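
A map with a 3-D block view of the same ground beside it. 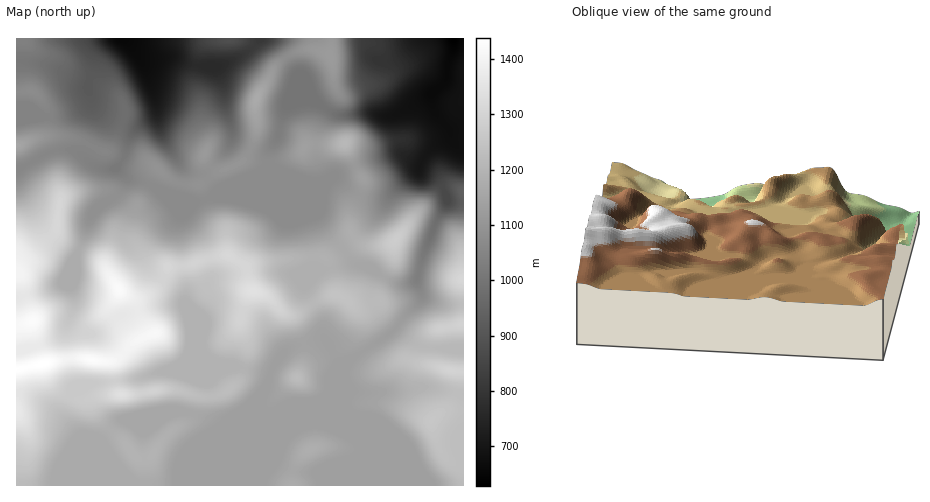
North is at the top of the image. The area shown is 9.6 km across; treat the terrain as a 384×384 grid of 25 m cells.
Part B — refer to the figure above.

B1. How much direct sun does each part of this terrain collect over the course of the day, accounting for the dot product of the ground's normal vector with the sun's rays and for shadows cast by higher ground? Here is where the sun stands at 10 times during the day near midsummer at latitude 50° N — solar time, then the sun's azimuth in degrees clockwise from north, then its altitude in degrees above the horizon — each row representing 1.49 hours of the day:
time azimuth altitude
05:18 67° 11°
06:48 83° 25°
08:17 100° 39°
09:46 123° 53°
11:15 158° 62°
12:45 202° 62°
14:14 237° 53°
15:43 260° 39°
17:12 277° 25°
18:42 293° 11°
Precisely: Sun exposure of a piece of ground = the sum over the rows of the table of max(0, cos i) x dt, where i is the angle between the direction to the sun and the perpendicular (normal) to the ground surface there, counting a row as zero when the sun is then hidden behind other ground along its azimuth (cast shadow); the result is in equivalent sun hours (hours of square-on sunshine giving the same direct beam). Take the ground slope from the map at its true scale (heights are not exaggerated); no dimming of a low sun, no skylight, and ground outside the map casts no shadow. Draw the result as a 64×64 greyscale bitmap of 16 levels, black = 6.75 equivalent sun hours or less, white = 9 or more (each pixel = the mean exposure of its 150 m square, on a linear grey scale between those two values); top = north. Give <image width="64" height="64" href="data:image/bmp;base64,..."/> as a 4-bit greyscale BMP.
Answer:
<image width="64" height="64" href="data:image/bmp;base64,Qk12CAAAAAAAAHYAAAAoAAAAQAAAAEAAAAABAAQAAAAAAAAIAAATCwAAEwsAABAAAAAAAAAAAAAAABEREQAiIiIAMzMzAERERABVVVUAZmZmAHd3dwCIiIgAmZmZAKqqqgC7u7sAzMzMAN3d3QDu7u4A////AN3d3d3d3d3d3d3d3d3d3d3d3dzMzN3d3d3d3d3d3N3d7t3d3d3d3d3d7d3d3d3d3d3d3MzN3d3d3d3d3d3N3d3u3c3d3d3d3d3d3d3d3d3d3d3d3d3d3d3d3d3d3M3d3d3d3d3d3d3d3d3d3d3d3d3d3d3d3t3d3d3d3d3b3d3d3t3d3d3d3d3d3d3d3d3d3d3d3dzd7e7d3d3d3czN3d3u3d3d3d3d3dzN3d3d3d3d3d3d3Mzd3d3d3d3dvc3d3e7czd3d3d3dzMzd3d3d3d3d3d3cy8zMzd3d3dvN3d3d7tzN3d3d3cy93M3d3d3d3d3d3d3MzM3d3d3dzd3d3d3tzM3d7u7tzN3dzM3d3d3d3d3d3d3d3d3d3dzd3d3d3e3Mzd7t3d3d3d3dzM3d3d3d3d3d3d3d3d3d3d3d3d3d3Mzd7t7t3dzMzM3d3d7t3d3d3d3d3d3d3d3d3czN3d3MzN7u7u7curzMzM3d3d3d3d3d3d3d3d3d3d3MzMzM3dzd3u3d3d3czMu8zd3d3d3c3d3d3d3d3d3dzMzMzMzd3d3d3d3cy7qrzd3dy7vN3d3N3e3d3d3d3d3d3d3Mzd3t3d3czd3LqIh3iZqr3czN3d3c3d3N3d3d7u7d3d3d7t3d3d3M3d3dzKd5vN3d3MzM3dy83M3d3d3e7u3u3d3e3d3d3Lu7u8zN3cvN3d3d3d3d3Kq7zd3d3d3e7u3d3dyrzd3d3d3d3dzd3cvN3d3d3d3durzN3d3czM3d3cypmamZqau7qqvN3d3M3Lu93u7t3c3czN3d3dzLu8zLqpmq3cuXd3d4m83d3d3Mu7ze7u3d3d3d3d3d3duqq8zM3d3u7cqqmZq8zN3d3bu7vN3u7d3d7d3d3d3u3cqrzd7t3e7ty6vMzMzMzN3cmbvczd7t3d3e7d3d3e7d3KvN3d3d3u3Lus3d3d3MzLl5vd3M3d3d7d3dzd3d7t3dy6u83d3d3LvLzN3d3dzLl3rN3czN3d3d3d3d3d3u3d3bmHeJvLvLu8y6vN7d3cqHi93d3M3d3t3czd3t3e3d3dy4dniZu7mau6qr3u7dy7qr3d3dzd7d3bq83d3d3d3d3cmIq7zcuHeJmqvN7t3czMzN3d3N3u7bmrzd3t3d3dy8qavN3d3JhlWaq8zdy8zM3d3d3czd3bmrzMzN3M3cupl4zM3d7cu6iZqrzNuqq83d3d3dzMy5ibzdy7vMzMuqumi7zd7tzMypmqvMuZq83d3u3d3MzKmbzd3cu7u7u83cqHqrzd3NzLmaq8yYm8zd3e7e7d3du83d3d3cy7zN3dy5SJq83N3MypqquoirzM3N3d7t3d3M3e7d3d3d3d3d27hFiKvdzMzMqYipibzMupmbzd3dy7u83d3d3d3e3d3bqFJ4rNy8zd3JdniLzMuGZ3iavMupiJmqu8zM3d3d3dupUliry7zd3Mlleazcuod4iJmquqqpmZmaq8zd3czN3KpjKau7vN3bqVebzMy5maqZqru7zLu6qqq7vN3bqJvcupQYqqu83cqadpzMu7q7u6qrvMzMu7zMu7u7zcunVqy6phV2q7zNyZuWiru7vMzMu6mqqpiavd3czLu8zLlkWcqqICKqvMzKrLhoq8zMzN3cqXZVZ5vN3d3dy7zMy5ZFq6pQA5q8zNu8y5mrzczM3d26h2ebzd3d3d3MzMzMuWRpmGA4mru83MzcvMvMzM3d3dzLzN3d3d3d3dzMzczLhSETaKyZq7vMzN3d26q83d3d3d3d3d3d3d3d3Mzd3MpzAACMzamaqqmZvMzLq83d7t3d3d3d3d3d3d3czN3cy2AABL3LupiJh1Z5qqvN3e7czN3t3d3d3d3d3d3d3cu5YQEEu5XLmHd2Z4qqvN3d3aq83d7t3d3d3d3u3d3MmIU0eFOoQty5dnebzd3czd3Jis3tzN3t3d3e7u7u3dqGQTjLdIZX3dyoib3d7ty83IabzN3Kq93d3d3u3u3d26hTe8yXiKvd3dzM3d3d3Lu3Nqu7zcuZvdzMzN3d3d3cuois3cy7zd3d3d3d3cu8qXInq7qsy6mt3curzd3N3cu4es3d3d3dm83d3d3Lqry4UUeaupq6iqzdy7vMzKmrqFJIzdzN3d2Im7zLqpmrzMlDR3irqZd6rN3Lu7u6hTMgAAaJq83d3buqu6mImrzNylVFd5u6hIqs3Mu6qqqEAAAAV3eKvd3d3d3du6u8zN3Kd1V3i7pUiazbu6qaqqmFADmqqaq93d3d3dy7zM3d3bdnd4iKuVV4nNu7qru7zdyprNzLu7zd3d3d26vN3d3dhFiJmZq6VXZ727y7zd3d3Ku83dy7u93d7u26vM3d3MtTaZuqmqpmdUjMvMvdzN3am83d3cy73d3d26vM3d3cyDSKu7qqmWh2NKzMy83N3bZ73d3d3Mzc3bu6vN3d3dylJqvMuqqYiZdDa8zLzMzdl4u7zd3d3d3dy7vM3d3dzJRIvdy6qpq7qEI4zMzM3d2pmqqrzd3d3d3MzN3d3MzLY2vd3Lu7zdy4UiW8zc3d3amYqqq83d3d3d3d3d3MzLcknd3dy83d3duEEFvd3d3dqJiru8zN3d3M3u3dy6vLYifN3d3Mze3d3ckwBL3d3d2XmbzNzMzd3czu3MuqrLcie93d3d3N3d3d3aMAOL3d3IaZzdzMzMzMzN3Lu7vMuHnN3d3d3Mzd3d3dy3Znq8zchpvd3MzMzMvM"/>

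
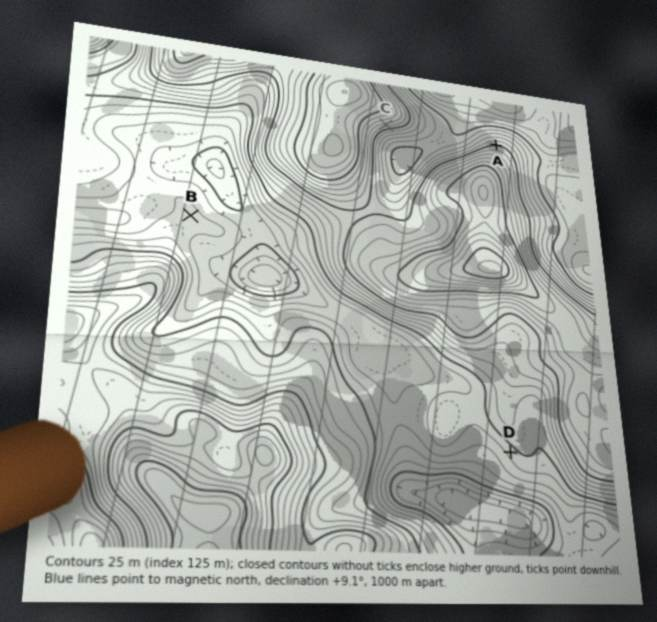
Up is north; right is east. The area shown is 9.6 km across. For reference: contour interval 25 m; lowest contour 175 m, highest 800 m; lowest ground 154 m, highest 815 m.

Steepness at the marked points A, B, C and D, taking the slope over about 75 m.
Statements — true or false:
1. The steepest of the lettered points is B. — false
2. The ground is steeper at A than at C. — false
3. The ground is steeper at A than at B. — true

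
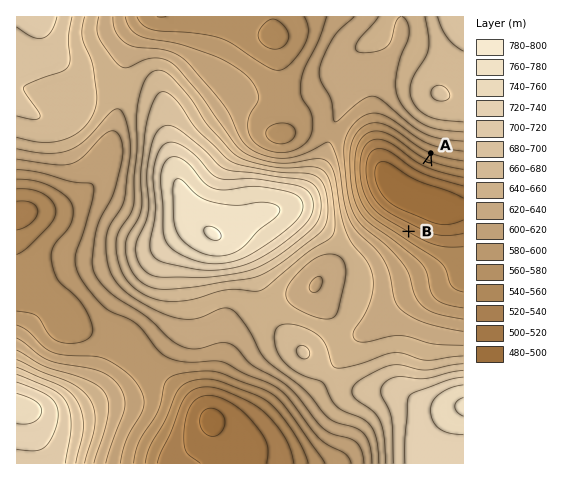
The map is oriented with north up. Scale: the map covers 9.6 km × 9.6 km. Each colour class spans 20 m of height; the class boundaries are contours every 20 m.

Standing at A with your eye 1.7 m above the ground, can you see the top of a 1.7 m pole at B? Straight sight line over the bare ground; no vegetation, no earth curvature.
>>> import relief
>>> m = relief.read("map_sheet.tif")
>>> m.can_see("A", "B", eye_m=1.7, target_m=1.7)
True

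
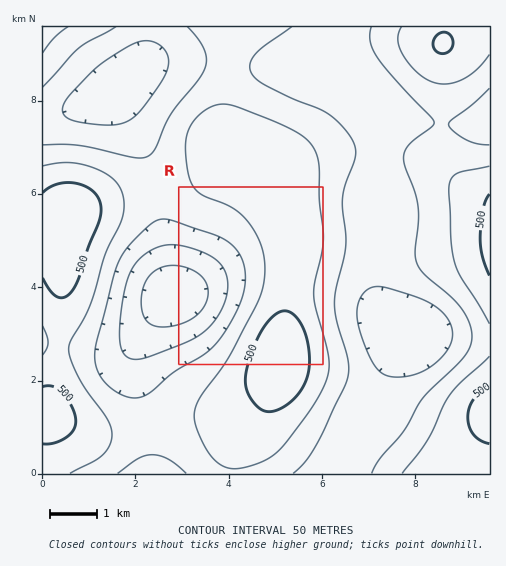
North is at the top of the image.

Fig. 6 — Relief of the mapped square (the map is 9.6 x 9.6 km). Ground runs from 260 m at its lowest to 540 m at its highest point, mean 420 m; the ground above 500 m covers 6.1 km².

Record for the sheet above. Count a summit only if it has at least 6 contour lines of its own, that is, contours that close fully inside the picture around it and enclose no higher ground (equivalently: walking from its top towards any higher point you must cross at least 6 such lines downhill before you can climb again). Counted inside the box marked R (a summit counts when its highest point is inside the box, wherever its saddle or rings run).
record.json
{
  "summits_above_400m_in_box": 0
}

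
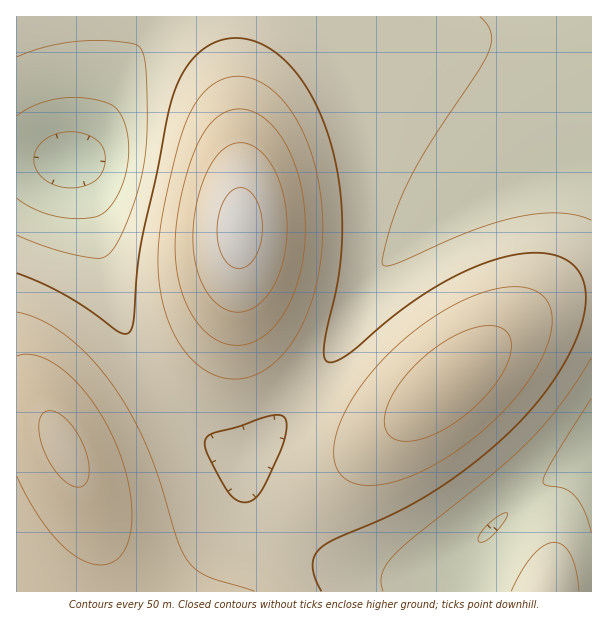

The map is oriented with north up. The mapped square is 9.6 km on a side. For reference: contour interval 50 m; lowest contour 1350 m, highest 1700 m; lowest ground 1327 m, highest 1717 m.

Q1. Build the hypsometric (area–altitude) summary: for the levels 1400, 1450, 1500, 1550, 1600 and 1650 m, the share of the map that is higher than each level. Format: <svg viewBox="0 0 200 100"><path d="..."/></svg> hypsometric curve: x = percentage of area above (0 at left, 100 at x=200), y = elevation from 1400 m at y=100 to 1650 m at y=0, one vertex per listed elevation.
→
<svg viewBox="0 0 200 100"><path d="M191 100l-39-20-48-20-44-20-30-20-21-20"/></svg>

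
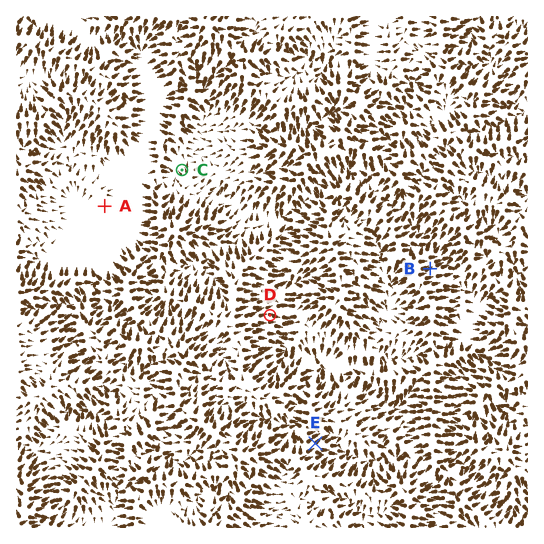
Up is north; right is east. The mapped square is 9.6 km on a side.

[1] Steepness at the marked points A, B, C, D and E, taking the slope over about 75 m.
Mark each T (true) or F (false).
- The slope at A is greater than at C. F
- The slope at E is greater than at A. T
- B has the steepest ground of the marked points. T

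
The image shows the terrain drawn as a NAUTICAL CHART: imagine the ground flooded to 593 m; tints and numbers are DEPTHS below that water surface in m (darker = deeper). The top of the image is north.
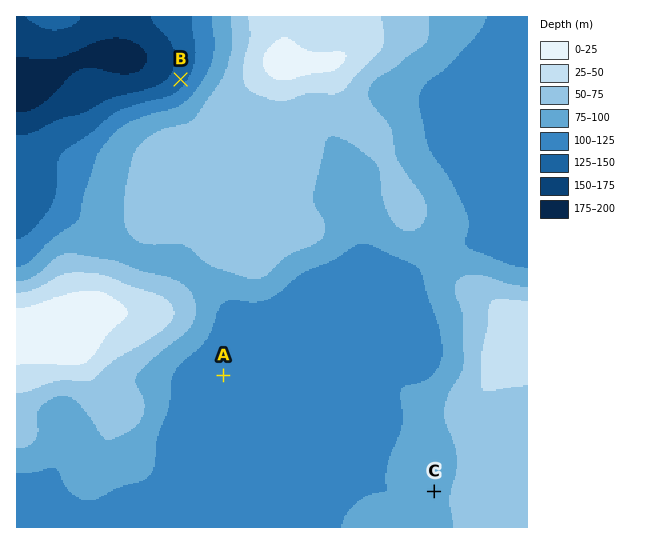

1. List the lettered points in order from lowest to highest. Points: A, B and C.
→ B A C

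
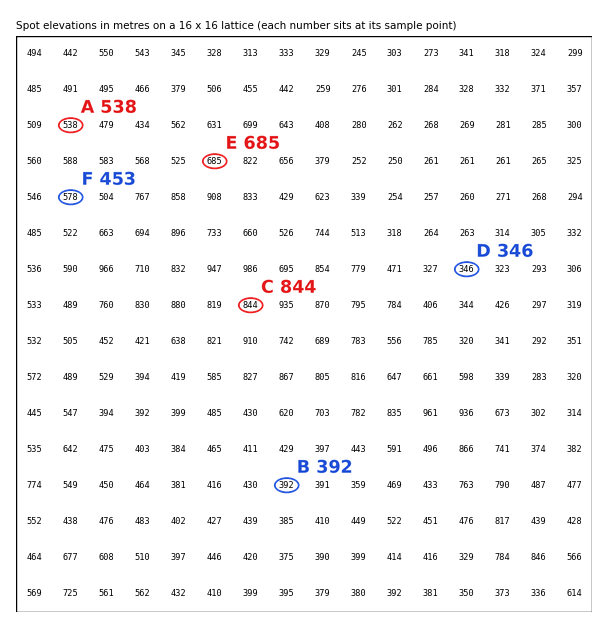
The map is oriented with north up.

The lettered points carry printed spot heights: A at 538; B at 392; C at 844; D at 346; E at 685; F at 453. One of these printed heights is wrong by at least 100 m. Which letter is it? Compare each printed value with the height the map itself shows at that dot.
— F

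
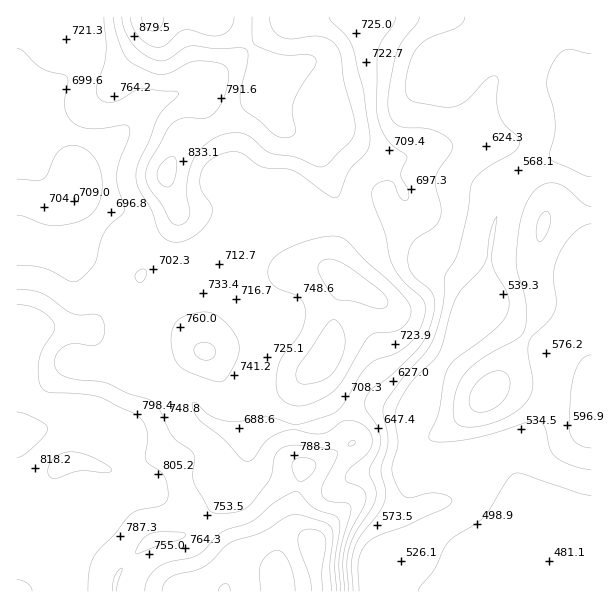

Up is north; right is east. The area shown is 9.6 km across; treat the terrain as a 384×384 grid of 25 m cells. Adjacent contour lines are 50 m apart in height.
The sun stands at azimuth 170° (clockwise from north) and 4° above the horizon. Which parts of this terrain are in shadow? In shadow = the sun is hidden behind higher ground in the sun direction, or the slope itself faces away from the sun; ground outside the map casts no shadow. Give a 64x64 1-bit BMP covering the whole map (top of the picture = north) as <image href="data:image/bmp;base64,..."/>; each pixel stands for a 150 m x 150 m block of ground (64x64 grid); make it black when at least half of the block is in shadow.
<image width="64" height="64" href="data:image/bmp;base64,Qk0+AgAAAAAAAD4AAAAoAAAAQAAAAEAAAAABAAEAAAAAAAACAAATCwAAEwsAAAIAAAAAAAAA////AAAAAAAAAAAAAAAAAAAH/AAAAAAAAAf+AAAAAAAAB/8AAAAAAAAH/4AAAAAAAAP/wAAAAAAAA//x4AAAAAAB///gAAAAAAD///AAAAAAAD//+AAAAAAAP//8AAAAAAAf//4fwAAHAB///x/gAAMAH//MH+AAAAAP/4AHwAAAAA//4AAAAAAAP//wAAAAAAA///4IAACAAD///w4AAPA+H///DgAA/P4AHw8PAAD//wAEBgPAAP/+AAAAAeAAH/4AAAAB+AAf/gAAAAH8AB/8AAcAAf4AD/wAB8AA/gEHEAgH4AD+AwAAPgfgAP8BAAA/B+AA/wD/gD4H4AD/AP+APgPAAH8A/4A8AAA8fgD/gBwAAP48AP+AEAAD/hgA/wAAAAf8AAD8AAAAH/wAAPAAAA//+AAA4AAAD//gAADgAAAf/4AAAMAAAA//AAAAgAAAD/AAAYAAAAAP4AABwAAAAAfAAAHxAAAAAAAAAf8AAAAAAAAB/wAGAAAAAAD/AAeAAAAAAP8AD4AAAAAAfgAPwAAAOAA8AA/AAAB/AAAAD+AAAH+AAAAH/AAAf8AAAAf+AAB/wAAAB/8AAH/AAAAD/4AAP8AAAAB/wAAfgAAAwAHgAB+AAADAAH4ADgAAAEAAP4AAAAAAAAA/8AAAAAAAAB/4AAAAAAAAH/gAAAAAAAAf+AAAAA=="/>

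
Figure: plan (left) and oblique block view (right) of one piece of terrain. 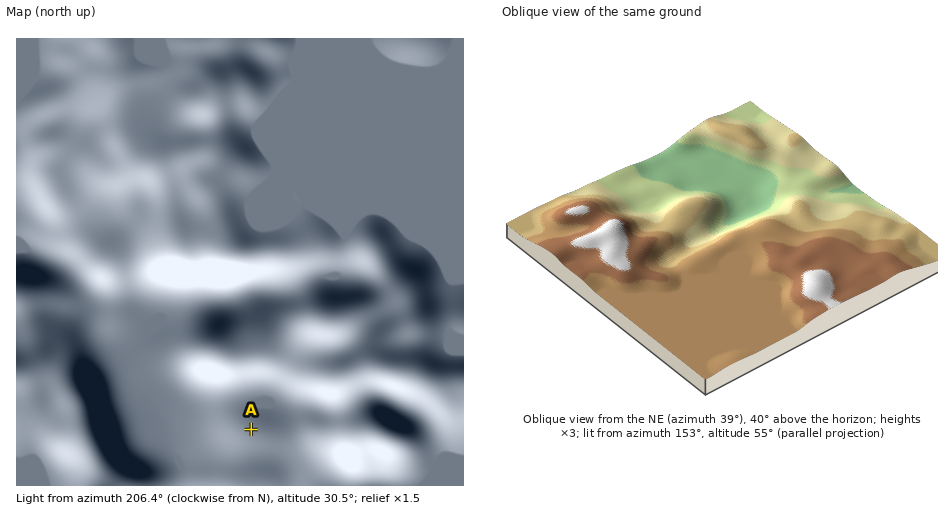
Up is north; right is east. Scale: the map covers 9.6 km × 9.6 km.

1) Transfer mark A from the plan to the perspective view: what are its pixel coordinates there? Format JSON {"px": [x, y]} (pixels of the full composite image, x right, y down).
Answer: {"px": [647, 189]}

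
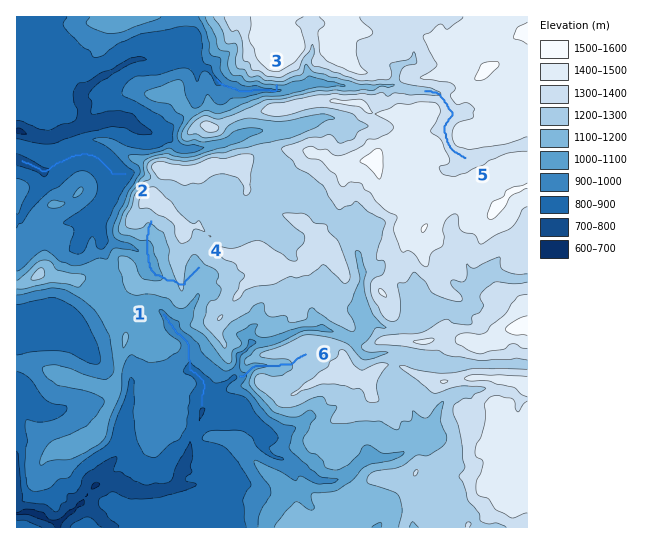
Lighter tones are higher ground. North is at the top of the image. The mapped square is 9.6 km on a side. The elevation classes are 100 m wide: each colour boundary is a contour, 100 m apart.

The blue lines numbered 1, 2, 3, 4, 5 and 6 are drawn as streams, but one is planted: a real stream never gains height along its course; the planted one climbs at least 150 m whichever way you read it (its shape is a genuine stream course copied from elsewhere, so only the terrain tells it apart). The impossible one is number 4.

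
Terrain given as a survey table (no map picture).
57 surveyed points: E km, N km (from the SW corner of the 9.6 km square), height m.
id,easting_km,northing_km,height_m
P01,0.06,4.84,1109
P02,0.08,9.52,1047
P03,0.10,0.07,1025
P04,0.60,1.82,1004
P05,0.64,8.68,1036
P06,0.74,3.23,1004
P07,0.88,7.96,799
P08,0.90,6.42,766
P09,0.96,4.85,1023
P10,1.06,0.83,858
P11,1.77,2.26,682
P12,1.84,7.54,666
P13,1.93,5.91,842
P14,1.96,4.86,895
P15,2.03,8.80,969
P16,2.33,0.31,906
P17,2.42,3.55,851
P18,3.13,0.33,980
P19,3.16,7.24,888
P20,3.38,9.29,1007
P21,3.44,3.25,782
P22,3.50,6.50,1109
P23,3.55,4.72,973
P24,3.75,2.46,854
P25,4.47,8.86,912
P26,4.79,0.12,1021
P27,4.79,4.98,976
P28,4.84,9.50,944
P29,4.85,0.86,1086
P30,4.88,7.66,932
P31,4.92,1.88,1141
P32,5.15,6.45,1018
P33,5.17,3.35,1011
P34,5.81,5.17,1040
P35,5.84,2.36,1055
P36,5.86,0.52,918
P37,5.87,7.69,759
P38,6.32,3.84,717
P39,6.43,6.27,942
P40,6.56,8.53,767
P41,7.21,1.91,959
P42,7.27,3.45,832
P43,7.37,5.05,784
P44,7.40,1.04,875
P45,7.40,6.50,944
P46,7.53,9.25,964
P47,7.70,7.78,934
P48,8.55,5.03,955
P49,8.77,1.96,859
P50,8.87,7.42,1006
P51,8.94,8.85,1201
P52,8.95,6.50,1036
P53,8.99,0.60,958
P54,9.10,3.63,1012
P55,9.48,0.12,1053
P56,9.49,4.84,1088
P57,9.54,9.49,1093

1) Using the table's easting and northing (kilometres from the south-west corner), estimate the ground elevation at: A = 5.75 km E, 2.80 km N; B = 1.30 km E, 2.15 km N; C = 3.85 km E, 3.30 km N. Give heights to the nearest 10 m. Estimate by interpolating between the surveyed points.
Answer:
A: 1010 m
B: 780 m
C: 780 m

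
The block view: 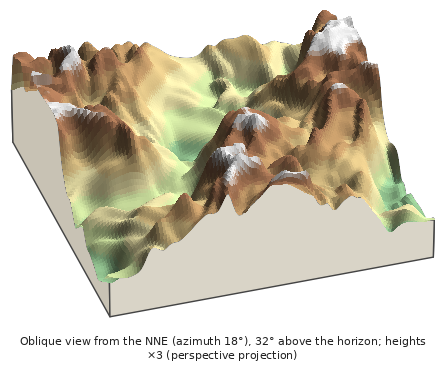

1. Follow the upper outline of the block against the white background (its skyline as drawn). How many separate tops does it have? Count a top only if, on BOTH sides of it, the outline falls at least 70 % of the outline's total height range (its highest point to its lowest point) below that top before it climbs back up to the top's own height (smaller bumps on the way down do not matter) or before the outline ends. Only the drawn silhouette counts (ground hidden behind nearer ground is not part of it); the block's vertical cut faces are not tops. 0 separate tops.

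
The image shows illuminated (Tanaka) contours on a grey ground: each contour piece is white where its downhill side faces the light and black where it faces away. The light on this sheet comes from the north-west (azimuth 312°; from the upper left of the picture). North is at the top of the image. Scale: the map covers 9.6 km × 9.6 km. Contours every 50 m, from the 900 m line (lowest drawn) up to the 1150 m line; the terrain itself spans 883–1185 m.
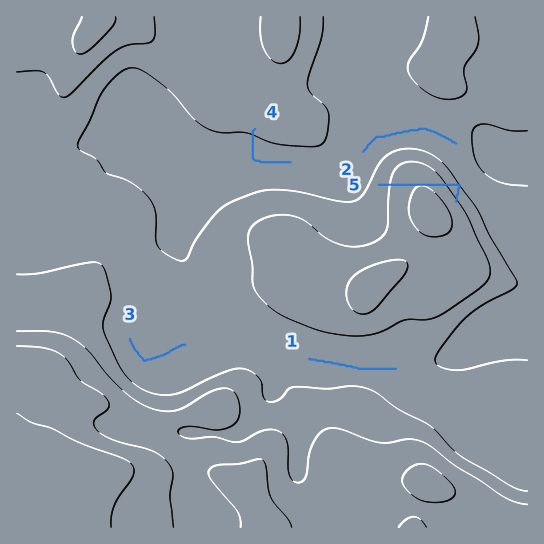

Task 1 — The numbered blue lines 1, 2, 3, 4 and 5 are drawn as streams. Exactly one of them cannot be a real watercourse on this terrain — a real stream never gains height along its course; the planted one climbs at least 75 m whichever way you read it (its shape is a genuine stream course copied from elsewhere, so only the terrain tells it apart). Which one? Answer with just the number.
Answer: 5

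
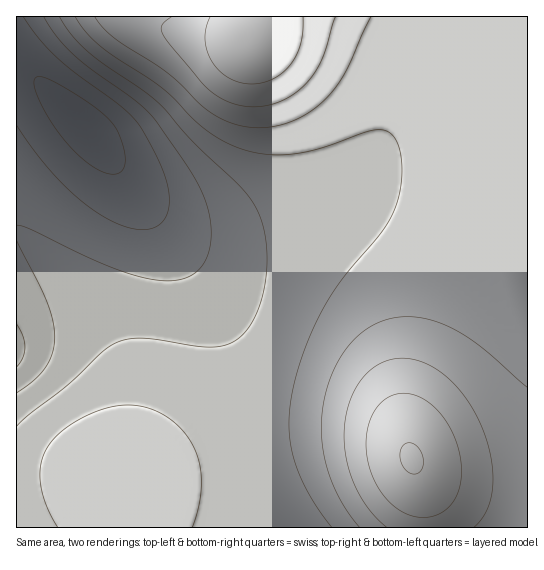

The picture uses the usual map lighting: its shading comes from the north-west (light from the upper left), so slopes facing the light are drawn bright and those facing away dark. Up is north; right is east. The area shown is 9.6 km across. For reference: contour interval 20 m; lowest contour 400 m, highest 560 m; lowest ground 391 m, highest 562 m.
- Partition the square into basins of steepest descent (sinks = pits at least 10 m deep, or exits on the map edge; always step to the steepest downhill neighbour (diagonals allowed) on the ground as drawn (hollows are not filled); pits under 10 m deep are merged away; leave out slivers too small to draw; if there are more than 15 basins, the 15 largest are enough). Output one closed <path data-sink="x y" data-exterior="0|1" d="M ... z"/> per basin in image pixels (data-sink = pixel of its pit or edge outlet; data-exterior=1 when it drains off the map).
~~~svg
<path data-sink="82 122" data-exterior="0" d="M527 16l-511 1 0 216 11 6 52 51 18 23 23 40 7 22 2 19 0 17-4 27-14 43-32-6-62-3 0 56 511-1z"/><path data-sink="17 347" data-exterior="1" d="M19 233l-3 1 0 237 63 4 31 6 14-38 5-32-1-29-8-29-12-24-21-30-60-60z"/>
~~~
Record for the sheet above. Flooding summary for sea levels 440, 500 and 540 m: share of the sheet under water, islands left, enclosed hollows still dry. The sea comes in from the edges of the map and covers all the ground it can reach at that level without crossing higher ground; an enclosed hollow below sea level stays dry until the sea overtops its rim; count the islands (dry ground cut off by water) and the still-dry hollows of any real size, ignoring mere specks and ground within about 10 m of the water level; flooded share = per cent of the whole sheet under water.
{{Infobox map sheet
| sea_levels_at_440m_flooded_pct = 14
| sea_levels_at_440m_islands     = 0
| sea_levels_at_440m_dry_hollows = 0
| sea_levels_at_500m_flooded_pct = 78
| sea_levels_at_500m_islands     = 0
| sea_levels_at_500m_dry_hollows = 0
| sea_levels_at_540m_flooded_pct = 94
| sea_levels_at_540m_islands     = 1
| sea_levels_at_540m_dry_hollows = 0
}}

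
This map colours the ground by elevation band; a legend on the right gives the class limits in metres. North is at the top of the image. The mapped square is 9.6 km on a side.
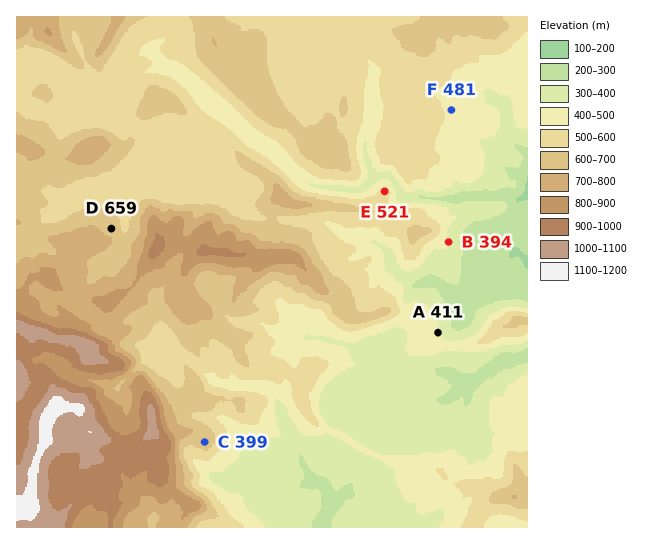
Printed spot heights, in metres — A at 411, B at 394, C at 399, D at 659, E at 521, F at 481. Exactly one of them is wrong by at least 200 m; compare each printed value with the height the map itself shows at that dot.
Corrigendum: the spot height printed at C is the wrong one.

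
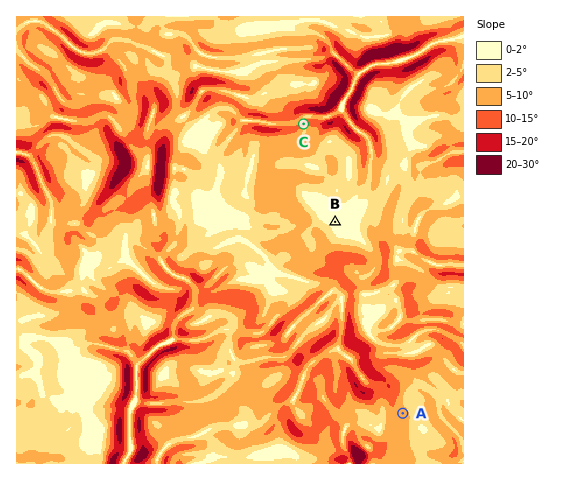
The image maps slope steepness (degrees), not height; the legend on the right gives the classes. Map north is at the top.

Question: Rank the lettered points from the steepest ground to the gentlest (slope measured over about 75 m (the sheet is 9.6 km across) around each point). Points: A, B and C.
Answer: C A B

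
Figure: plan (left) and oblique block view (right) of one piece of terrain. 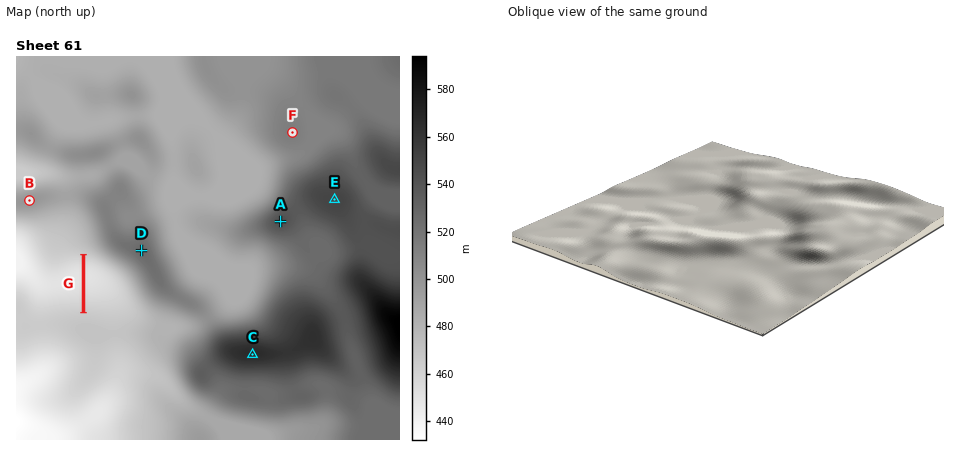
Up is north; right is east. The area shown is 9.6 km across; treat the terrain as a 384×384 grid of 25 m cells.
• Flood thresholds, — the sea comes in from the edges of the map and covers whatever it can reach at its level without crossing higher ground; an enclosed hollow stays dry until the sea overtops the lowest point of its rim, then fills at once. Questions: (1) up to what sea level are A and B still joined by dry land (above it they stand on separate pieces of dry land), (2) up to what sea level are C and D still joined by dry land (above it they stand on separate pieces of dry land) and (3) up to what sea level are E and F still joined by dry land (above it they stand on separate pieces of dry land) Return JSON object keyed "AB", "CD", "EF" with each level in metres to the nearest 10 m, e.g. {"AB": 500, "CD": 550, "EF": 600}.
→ {"AB": 490, "CD": 500, "EF": 510}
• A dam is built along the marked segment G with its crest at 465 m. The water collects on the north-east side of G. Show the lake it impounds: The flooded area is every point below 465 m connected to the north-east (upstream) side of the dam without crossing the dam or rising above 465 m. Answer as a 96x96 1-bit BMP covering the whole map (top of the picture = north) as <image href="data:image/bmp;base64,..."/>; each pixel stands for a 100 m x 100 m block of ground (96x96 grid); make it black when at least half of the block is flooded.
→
<image width="96" height="96" href="data:image/bmp;base64,Qk2+BAAAAAAAAD4AAAAoAAAAYAAAAGAAAAABAAEAAAAAAIAEAAATCwAAEwsAAAIAAAAAAAAA////AAAAAAAAAAAAAAAAAAAAAAAAAAAAAAAAAAAAAAAAAAAAAAAAAAAAAAAAAAAAAAAAAAAAAAAAAAAAAAAAAAAAAAAAAAAAAAAAAAAAAAAAAAAAAAAAAAAAAAAAAAAAAAAAAAAAAAAAAAAAAAAAAAAAAAAAAAAAAAAAAAAAAAAAAAAAAAAAAAAAAAAAAAAAAAAAAAAAAAAAAAAAAAAAAAAAAAAAAAAAAAAAAAAAAAAAAAAAAAAAAAAAAAAAAAAAAAAAAAAAAAAAAAAAAAAAAAAAAAAAAAAAAAAAAAAAAAAAAAAAAAAAAAAAAAAAAAAAAAAAAAAAAAAAAAAAAAAAAAAAAAAAAAAAAAAAAAAAAAAAAAAAAAAAAAAAAAAAAAAAAAAAAAAAAAAAAAAAAAAAAAAAAAAAAAAAAAAAAAAAAAAAAAAAAAAAAAAAAAAAAAAAAAAAAAAAAAAAAAAAAAAAAAAAAAAAAAAAAAAAAAAAAAAAAAAAAAAAAAAAAAAAAAOAAAAAAAAAAAAAAH/wAAAAAAAAAAAAAH/wAAAAAAAAAAAAAH/wAAAAAAAAAAAAAH/wAAAAAAAAAAAAAH/wAAAAAAAAAAAAAH/wAAAAAAAAAAAAAH/gAAAAAAAAAAAAAH/gAAAAAAAAAAAAAH/AAAAAAAAAAAAAAH+AAAAAAAAAAAAAAH8AAAAAAAAAAAAAAH4AAAAAAAAAAAAAAHgAAAAAAAAAAAAAAGAAAAAAAAAAAAAAAAAAAAAAAAAAAAAAAAAAAAAAAAAAAAAAAAAAAAAAAAAAAAAAAAAAAAAAAAAAAAAAAAAAAAAAAAAAAAAAAAAAAAAAAAAAAAAAAAAAAAAAAAAAAAAAAAAAAAAAAAAAAAAAAAAAAAAAAAAAAAAAAAAAAAAAAAAAAAAAAAAAAAAAAAAAAAAAAAAAAAAAAAAAAAAAAAAAAAAAAAAAAAAAAAAAAAAAAAAAAAAAAAAAAAAAAAAAAAAAAAAAAAAAAAAAAAAAAAAAAAAAAAAAAAAAAAAAAAAAAAAAAAAAAAAAAAAAAAAAAAAAAAAAAAAAAAAAAAAAAAAAAAAAAAAAAAAAAAAAAAAAAAAAAAAAAAAAAAAAAAAAAAAAAAAAAAAAAAAAAAAAAAAAAAAAAAAAAAAAAAAAAAAAAAAAAAAAAAAAAAAAAAAAAAAAAAAAAAAAAAAAAAAAAAAAAAAAAAAAAAAAAAAAAAAAAAAAAAAAAAAAAAAAAAAAAAAAAAAAAAAAAAAAAAAAAAAAAAAAAAAAAAAAAAAAAAAAAAAAAAAAAAAAAAAAAAAAAAAAAAAAAAAAAAAAAAAAAAAAAAAAAAAAAAAAAAAAAAAAAAAAAAAAAAAAAAAAAAAAAAAAAAAAAAAAAAAAAAAAAAAAAAAAAAAAAAAAAAAAAAAAAAAAAAAAAAAAAAAAAAAAAAAAAAAAAAAAAAAAAAAAAAAAAAAAAAAAAAAAAAAAAAAAAAAAAAAAAAAAAAAAAAAAAAAAAAAAAAAAAAAAAAAAAAAAAAAAAAAAAAAAAAAAAAAAAAAAAAA="/>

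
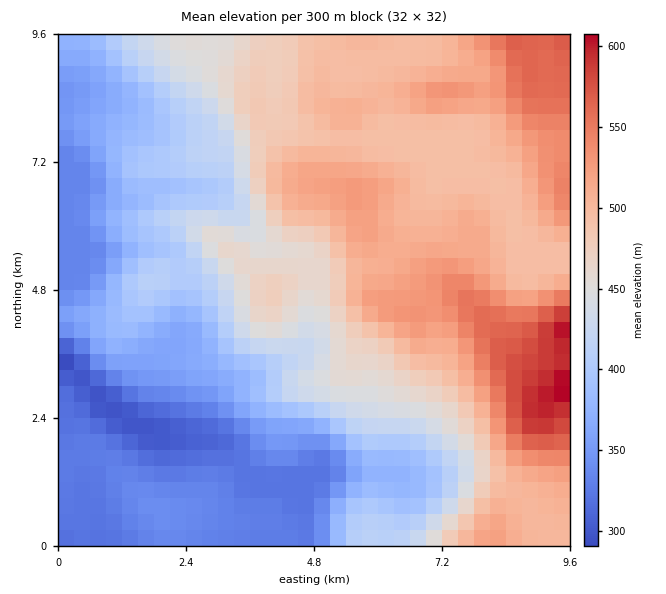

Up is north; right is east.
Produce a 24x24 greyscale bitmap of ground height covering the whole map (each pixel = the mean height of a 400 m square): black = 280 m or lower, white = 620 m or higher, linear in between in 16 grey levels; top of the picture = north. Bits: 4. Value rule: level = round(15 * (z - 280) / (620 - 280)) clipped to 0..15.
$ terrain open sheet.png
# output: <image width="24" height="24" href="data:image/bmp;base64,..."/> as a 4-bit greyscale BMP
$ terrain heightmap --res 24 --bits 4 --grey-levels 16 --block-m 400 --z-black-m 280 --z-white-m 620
<image width="24" height="24" href="data:image/bmp;base64,Qk2WAQAAAAAAAHYAAAAoAAAAGAAAABgAAAABAAQAAAAAACABAAATCwAAEwsAABAAAAAAAAAAAAAAABEREQAiIiIAMzMzAERERABVVVUAZmZmAHd3dwCIiIgAmZmZAKqqqgC7u7sAzMzMAN3d3QDu7u4A////ACIiIiIiIjVmZ5q6qiIiMyIiIjVlVomqqiIiIiIiIiRURWiqqiIiIiIiIiNERWeauyIiEREjMyRVVnirzCIRERIjNEVmZ4m97SERIiNEVWd3eIq97hEiMzNFZ3iIiZrN7hIzNERVZ3iImqvd7iNEREVnd3iJqqzd3jRFREV4h3mru7zM3jNFVVZ4iIm7u8zLvCNFZmaIiImqu8uqqiI0VWeIiIqqq7qpmSNFVnh3iJq6qqqpqiNFVmZomqu6qqqqqyNEVVVoqru6qqqarCNFVWZ5q7uqqZmavCNFVWZ5mqqpmZmquzREVWaJmZqpmZmrvDNEVmeJmaqqqqq8zDNEVniJmaqqq7u8zDRGZ3iJmaqqqqq8zERWd4iJmZqqqqvNzQ=="/>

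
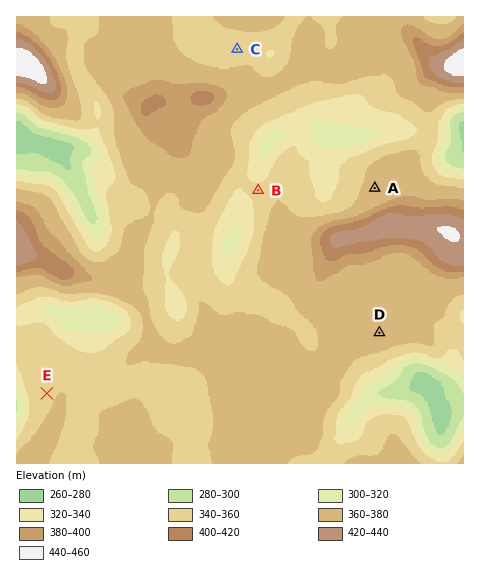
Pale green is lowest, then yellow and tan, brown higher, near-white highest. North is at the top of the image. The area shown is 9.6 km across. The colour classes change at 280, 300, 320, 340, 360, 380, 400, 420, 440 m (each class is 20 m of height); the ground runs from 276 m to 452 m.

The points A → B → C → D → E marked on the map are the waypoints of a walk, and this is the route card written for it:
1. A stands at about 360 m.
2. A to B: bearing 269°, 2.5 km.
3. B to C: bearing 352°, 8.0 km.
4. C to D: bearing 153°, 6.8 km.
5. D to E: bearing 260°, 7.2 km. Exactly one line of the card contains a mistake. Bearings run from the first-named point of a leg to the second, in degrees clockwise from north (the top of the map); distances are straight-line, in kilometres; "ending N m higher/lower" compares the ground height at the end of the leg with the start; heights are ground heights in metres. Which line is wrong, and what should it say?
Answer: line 3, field distance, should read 3.1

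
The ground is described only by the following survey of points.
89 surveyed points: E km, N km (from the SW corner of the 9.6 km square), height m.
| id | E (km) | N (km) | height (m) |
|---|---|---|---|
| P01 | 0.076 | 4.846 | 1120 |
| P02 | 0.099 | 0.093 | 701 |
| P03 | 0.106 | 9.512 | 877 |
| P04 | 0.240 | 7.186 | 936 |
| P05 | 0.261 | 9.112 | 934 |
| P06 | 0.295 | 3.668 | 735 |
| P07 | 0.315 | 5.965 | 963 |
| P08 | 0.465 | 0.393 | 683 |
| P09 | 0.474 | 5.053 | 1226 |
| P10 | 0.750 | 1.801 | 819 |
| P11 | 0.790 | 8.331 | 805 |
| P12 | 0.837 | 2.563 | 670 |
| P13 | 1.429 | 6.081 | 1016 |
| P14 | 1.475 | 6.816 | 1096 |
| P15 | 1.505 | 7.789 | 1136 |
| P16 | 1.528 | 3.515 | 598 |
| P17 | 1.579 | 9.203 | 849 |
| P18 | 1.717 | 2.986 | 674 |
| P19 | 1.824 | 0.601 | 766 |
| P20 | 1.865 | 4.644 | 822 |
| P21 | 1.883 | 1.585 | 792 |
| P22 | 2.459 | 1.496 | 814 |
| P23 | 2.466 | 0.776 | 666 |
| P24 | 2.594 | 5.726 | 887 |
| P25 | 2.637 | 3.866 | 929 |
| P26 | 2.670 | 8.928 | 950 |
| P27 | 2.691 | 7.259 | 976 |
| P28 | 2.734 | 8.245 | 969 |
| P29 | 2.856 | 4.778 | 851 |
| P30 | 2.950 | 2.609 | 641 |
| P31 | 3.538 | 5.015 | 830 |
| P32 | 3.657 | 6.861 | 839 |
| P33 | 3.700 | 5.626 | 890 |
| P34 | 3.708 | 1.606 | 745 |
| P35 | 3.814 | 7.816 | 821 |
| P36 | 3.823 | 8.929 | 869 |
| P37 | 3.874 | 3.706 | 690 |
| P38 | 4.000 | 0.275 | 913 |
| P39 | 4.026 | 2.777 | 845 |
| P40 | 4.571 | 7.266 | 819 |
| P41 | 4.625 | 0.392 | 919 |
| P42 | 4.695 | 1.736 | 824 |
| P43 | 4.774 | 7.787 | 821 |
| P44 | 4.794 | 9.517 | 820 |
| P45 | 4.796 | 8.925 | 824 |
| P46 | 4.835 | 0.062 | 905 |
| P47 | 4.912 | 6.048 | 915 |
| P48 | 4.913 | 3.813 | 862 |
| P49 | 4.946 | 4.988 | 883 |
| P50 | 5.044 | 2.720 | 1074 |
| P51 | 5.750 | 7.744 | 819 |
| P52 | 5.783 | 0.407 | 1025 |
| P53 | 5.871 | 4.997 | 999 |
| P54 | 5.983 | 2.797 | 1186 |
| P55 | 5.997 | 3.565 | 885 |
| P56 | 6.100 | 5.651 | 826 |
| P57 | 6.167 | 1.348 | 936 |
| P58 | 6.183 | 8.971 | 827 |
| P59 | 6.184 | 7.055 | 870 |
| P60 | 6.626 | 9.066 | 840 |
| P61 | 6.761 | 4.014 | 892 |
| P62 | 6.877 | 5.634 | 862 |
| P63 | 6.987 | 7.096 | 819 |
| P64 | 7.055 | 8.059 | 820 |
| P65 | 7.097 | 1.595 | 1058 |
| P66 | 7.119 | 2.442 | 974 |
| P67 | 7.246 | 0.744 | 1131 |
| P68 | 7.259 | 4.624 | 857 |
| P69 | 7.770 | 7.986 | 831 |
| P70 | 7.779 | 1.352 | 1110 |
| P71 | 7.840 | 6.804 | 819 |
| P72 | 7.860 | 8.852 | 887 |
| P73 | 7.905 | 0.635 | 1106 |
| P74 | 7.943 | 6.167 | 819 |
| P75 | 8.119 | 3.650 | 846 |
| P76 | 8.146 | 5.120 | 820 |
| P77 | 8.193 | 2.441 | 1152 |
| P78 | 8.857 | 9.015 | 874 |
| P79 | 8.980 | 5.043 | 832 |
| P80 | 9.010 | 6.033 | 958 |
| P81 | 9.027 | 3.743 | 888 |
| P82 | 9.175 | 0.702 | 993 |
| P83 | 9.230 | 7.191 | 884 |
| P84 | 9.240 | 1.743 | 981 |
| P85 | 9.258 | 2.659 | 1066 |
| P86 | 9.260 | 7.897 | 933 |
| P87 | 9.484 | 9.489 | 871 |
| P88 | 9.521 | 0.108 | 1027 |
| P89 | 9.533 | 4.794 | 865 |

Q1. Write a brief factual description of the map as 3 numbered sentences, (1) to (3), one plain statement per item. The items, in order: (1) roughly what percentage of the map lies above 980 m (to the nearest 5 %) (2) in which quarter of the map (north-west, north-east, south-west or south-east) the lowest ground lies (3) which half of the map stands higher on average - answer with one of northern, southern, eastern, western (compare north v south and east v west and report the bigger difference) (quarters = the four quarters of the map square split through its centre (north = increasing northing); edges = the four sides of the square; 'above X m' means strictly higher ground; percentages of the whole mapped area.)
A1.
(1) Ground above 980 m makes up about 25 % of the sheet.
(2) Look to the south-west quarter for the lowest ground.
(3) The eastern half stands higher on average than the western half.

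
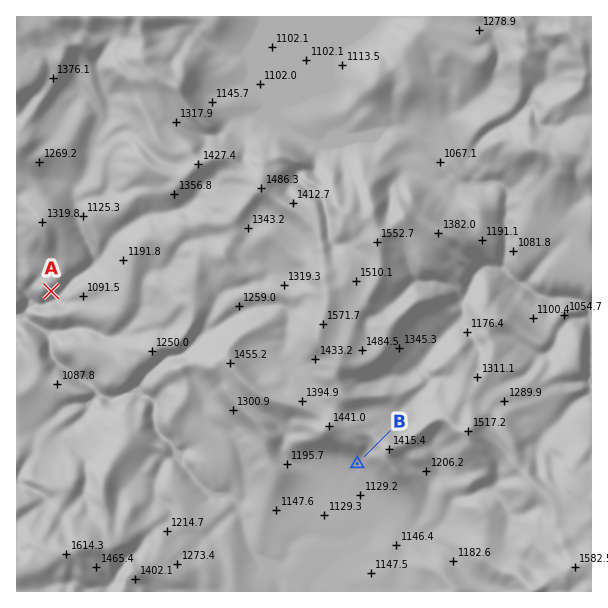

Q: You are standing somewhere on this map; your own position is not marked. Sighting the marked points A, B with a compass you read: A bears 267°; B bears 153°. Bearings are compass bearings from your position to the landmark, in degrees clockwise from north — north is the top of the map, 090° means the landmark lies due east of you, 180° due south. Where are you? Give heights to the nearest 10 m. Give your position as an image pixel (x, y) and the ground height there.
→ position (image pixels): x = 264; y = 280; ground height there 1290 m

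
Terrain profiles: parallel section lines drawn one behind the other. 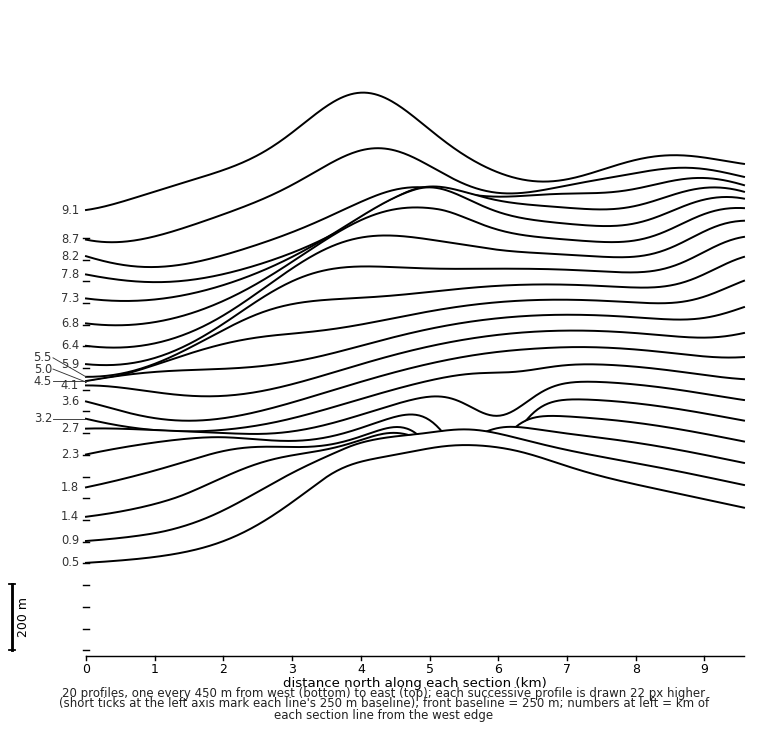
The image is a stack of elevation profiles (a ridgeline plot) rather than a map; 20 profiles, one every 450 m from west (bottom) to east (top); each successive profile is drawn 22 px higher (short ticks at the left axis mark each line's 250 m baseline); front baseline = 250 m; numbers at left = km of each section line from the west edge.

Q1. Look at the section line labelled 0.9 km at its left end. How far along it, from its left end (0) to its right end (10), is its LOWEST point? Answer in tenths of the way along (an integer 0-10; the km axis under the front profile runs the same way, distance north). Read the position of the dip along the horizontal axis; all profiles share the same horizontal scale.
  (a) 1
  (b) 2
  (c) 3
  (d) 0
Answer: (d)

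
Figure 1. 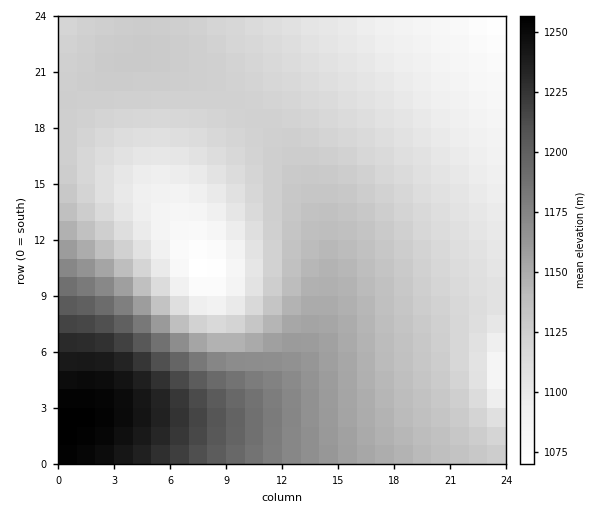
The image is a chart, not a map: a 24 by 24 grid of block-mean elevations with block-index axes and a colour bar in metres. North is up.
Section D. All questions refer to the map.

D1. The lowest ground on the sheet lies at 1070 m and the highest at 1255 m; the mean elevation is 1135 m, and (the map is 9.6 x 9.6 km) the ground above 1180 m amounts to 12.8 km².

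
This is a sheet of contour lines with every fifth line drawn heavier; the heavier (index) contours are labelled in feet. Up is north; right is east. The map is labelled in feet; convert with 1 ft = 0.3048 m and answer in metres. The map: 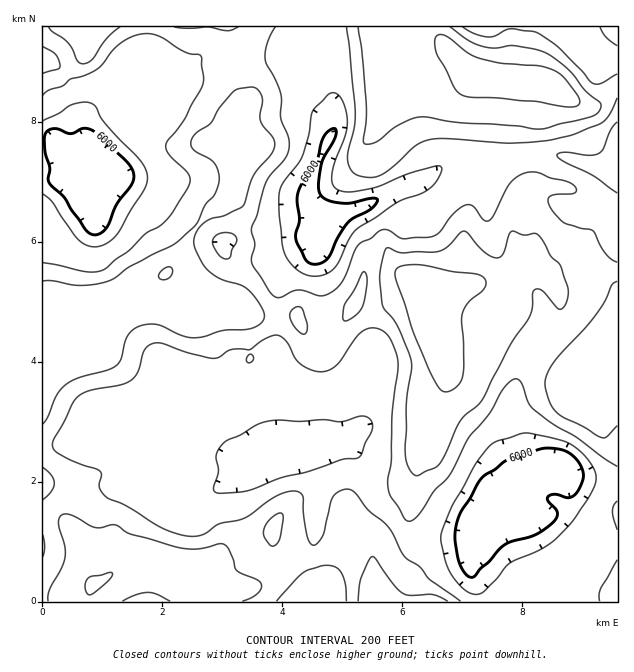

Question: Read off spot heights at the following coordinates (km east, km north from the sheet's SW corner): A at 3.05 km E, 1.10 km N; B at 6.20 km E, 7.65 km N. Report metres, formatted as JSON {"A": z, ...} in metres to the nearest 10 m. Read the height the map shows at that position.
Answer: {"A": 2000, "B": 1960}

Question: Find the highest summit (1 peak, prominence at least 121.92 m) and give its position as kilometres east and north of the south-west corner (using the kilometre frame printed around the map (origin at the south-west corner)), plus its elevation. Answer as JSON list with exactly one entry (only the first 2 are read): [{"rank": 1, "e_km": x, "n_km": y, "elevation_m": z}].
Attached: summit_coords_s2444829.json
[{"rank": 1, "e_km": 6.44, "n_km": 4.99, "elevation_m": 2130}]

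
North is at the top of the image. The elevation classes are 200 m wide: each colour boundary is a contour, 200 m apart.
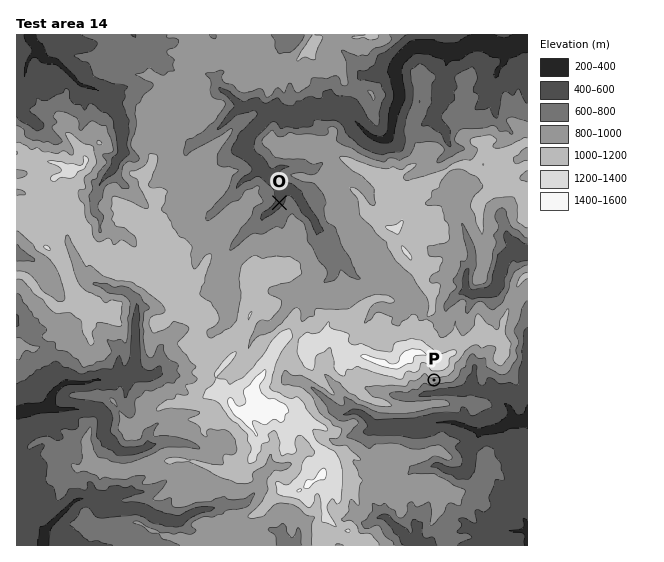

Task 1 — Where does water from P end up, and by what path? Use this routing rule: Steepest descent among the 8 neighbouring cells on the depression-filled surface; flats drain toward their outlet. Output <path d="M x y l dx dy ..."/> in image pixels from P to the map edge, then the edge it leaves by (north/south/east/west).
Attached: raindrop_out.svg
<path d="M434 380l3 5 0 7 25 0 5-3 8 0 6 3 12 0 17 17 1 3 0 8 3 0 1 1 12 0"/>
exit: east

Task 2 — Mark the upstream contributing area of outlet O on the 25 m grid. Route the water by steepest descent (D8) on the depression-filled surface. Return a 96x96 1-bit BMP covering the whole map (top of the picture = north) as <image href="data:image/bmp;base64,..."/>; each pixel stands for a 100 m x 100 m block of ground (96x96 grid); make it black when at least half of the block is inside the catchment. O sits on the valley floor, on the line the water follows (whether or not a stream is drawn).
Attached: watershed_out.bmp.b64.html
<image width="96" height="96" href="data:image/bmp;base64,Qk2+BAAAAAAAAD4AAAAoAAAAYAAAAGAAAAABAAEAAAAAAIAEAAATCwAAEwsAAAIAAAAAAAAA////AAAAAAAAAAAAAAAAAAAAAAAAAAAAAAAAAAAAAAAAAAAAAAAAAAAAAAAAAAAAAAAAAAAAAAAAAAAAAAAAAAAAAAAAAAAAAAAAAAAAAAAAAAAAAAAAAAAAAAAAAAAAAAAAAAAAAAAAAAAAAAAAAAAAAAAAAAAAAAAAAAAAAAAAAAAAAAAAAAAAAAAAAAAAAAAAAAAAAAAAAAAAAAAAAAAAAAAAAAAAAAAAAAAAAAAAAAAAAAAAAAAAAAAAAAAAAAAAAAAAAAAAAAAAAAAAAAAAAAAAAAAAAAAAAAAAAAAAAAAAAAAAAAAAAAAAAAAAAAAAAAAAAAAAAAAAAAAAAAAAAAAAAAAAAAAAAAAAAAAAAAAAAAAAAAAAAAAAAAAAAAAAAAAAAAAAAAAAAAAAAAAAAAAAAAAAAAAAAAAAAAAAAAAAAAAAAAAAAAAAAAAAAAAAAAAAAAAAAAAAAAAAAAAAAAAAAAAAAAAAAAAAAAAAAAAAAAAAAAAAAAAAAAAAAAAAAAAAAAAAAAAAAAAAAAAAAAAAAAAABgAAAAAAAAAAAAAADgAAAAAAAAAAAAAAPwAAAAAAAAAAAAAAP4AAAAAAAAAAAAAAf8AAAAAAAAAAAAAAf8AAAAAAAAAAAAAAP+AAAAAAAAAAAAAAP+AAAAAAAAAAAAAAP+AAAAAAAAAAAAAAP/AAAAAAAAAAAAAAP/AAAAAAAAAAAAAAf/gAAAAAAAAAAAAB//gAAAAAAAAAAAAD//gAAAAAAAAAAAAB//gAAAAAAAAAAAAA//gAAAAAAAAAAAAAf/gAAAAAAAAAAAAAP/gAAAAAAAAAAAAAH/wAAAAAAAAAAAAAH//gAAAAAAAAAAAAD//gAAAAAAAAAAAAD//wAAAAAAAAAAAAB//wAAAAAAAAAAAAB//4AAAAAAAAAAAAA//4AAAAAAAAAAAAA//4AAAAAAAAAAAAAf/4AAAAAAAAAAAAAf/wAAAAAAAAAAAAAP/wAAAAAAAAAAAAAH/gAAAAAAAAAAAAAB/AAAAAAAAAAAAAAA8AAAAAAAAAAAAAAAAAAAAAAAAAAAAAAAAAAAAAAAAAAAAAAAAAAAAAAAAAAAAAAAAAAAAAAAAAAAAAAAAAAAAAAAAAAAAAAAAAAAAAAAAAAAAAAAAAAAAAAAAAAAAAAAAAAAAAAAAAAAAAAAAAAAAAAAAAAAAAAAAAAAAAAAAAAAAAAAAAAAAAAAAAAAAAAAAAAAAAAAAAAAAAAAAAAAAAAAAAAAAAAAAAAAAAAAAAAAAAAAAAAAAAAAAAAAAAAAAAAAAAAAAAAAAAAAAAAAAAAAAAAAAAAAAAAAAAAAAAAAAAAAAAAAAAAAAAAAAAAAAAAAAAAAAAAAAAAAAAAAAAAAAAAAAAAAAAAAAAAAAAAAAAAAAAAAAAAAAAAAAAAAAAAAAAAAAAAAAAAAAAAAAAAAAAAAAAAAAAAAAAAAAAAAAAAAAAAAAAAAAAAAAAAAAAAAAAAAAAAAAAAAAAAAAAAAAAAAAAAAAAAAAAAAAAAAAAAAAAAAAAAAA="/>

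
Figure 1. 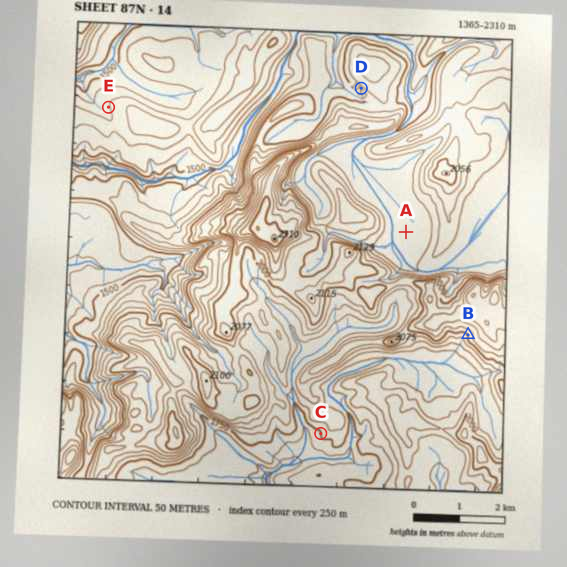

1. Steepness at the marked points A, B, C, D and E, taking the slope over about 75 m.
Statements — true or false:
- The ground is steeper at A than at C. false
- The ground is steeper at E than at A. true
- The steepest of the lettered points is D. false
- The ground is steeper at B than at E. true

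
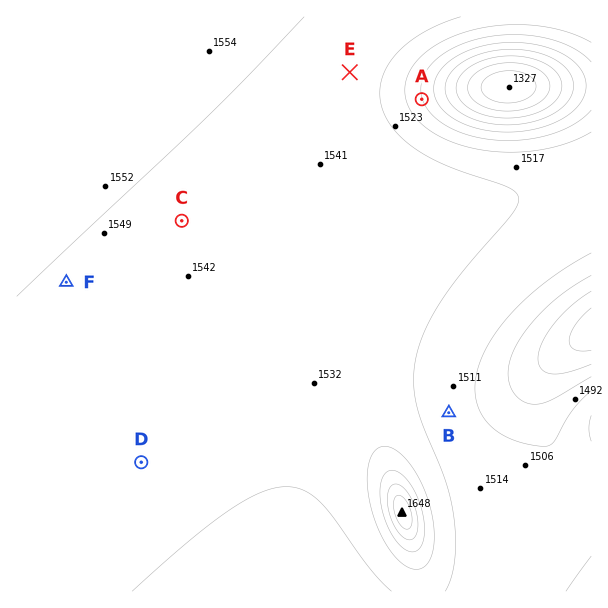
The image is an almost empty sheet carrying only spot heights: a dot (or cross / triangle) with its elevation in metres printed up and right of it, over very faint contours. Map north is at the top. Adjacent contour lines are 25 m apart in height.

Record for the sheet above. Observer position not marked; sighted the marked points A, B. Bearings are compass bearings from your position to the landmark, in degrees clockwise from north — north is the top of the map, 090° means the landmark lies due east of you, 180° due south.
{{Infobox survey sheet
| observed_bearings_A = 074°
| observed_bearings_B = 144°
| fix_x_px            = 256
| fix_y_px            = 147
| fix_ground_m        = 1545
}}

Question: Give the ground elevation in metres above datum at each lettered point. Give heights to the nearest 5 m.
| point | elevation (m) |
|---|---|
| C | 1545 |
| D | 1535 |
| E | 1540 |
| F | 1550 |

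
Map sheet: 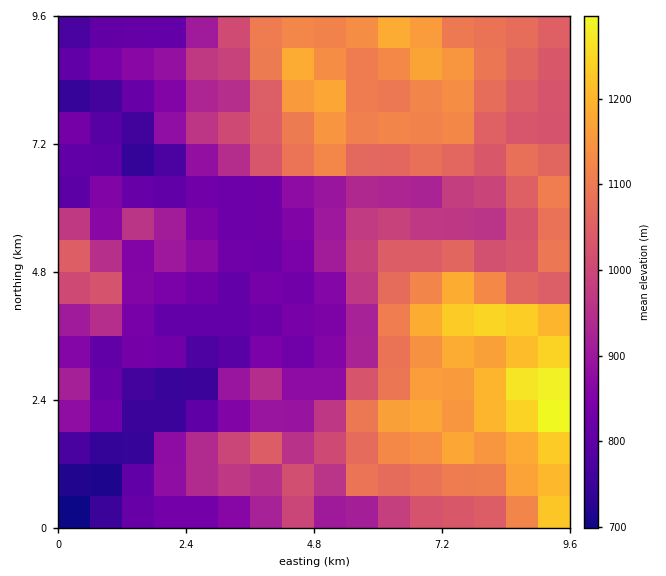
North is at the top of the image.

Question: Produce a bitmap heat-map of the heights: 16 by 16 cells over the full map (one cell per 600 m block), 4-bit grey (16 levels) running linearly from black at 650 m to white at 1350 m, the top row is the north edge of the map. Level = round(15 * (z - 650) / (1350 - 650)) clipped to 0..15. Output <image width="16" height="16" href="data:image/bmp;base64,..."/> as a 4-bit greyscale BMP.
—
<image width="16" height="16" href="data:image/bmp;base64,Qk32AAAAAAAAAHYAAAAoAAAAEAAAABAAAAABAAQAAAAAAIAAAAATCwAAEwsAABAAAAAAAAAAAAAAABEREQAiIiIAMzMzAERERABVVVUAZmZmAHd3dwCIiIgAmZmZAKqqqgC7u7sAzMzMAN3d3QDu7u4A////ABJERWdWeIisETVnaHmZqrwyJWeHiaq7vFQiNFV6u7zeZCIlZVibvN5TRDNERpu7zWZDM0RGrM3ciERDRFeaypiWRVREZ4iYinV2RERXd3eJNENERVZmd5ozI1aJqZmYmUMleIq6qqmIIkRmi7qqqYg0VXesqqu5mDMzaKqqu6mZ"/>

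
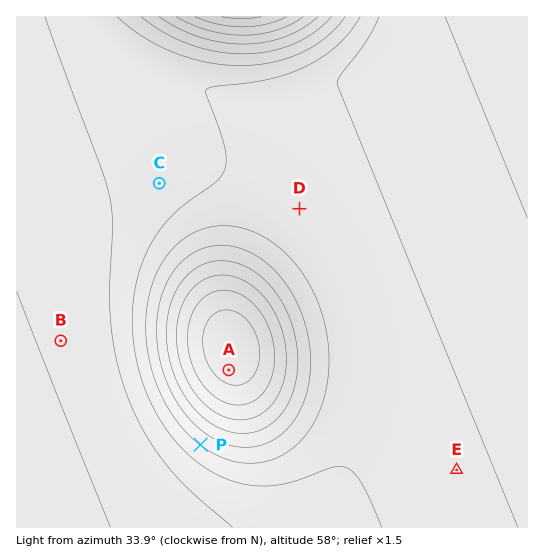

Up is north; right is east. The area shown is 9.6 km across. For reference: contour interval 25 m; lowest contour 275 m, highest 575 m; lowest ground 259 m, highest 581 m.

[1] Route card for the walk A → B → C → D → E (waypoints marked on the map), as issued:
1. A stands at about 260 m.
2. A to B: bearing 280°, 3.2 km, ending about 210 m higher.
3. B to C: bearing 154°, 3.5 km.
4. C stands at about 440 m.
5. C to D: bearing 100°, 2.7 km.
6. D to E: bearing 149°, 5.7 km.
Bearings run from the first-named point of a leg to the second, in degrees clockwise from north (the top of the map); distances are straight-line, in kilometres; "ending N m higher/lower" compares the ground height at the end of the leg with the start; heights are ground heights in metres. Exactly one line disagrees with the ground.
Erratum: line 3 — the bearing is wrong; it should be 032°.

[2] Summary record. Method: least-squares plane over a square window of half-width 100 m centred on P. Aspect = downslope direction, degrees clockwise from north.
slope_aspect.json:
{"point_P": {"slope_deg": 6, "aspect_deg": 37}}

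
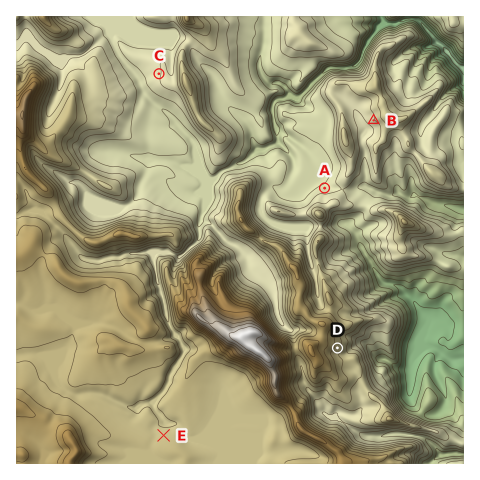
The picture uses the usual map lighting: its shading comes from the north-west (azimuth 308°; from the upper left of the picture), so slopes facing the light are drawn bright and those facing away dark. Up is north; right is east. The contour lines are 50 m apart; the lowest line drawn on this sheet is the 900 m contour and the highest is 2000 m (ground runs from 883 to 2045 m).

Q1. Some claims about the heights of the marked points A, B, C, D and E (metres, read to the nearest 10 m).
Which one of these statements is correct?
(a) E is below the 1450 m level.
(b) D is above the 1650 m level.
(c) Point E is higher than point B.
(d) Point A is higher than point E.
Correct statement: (c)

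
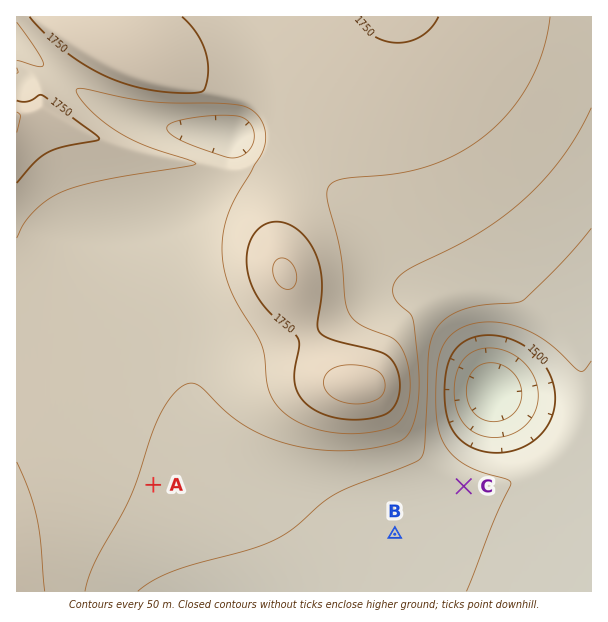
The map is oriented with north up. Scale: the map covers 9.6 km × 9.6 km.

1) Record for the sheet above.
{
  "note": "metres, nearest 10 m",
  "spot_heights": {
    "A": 1640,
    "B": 1580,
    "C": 1560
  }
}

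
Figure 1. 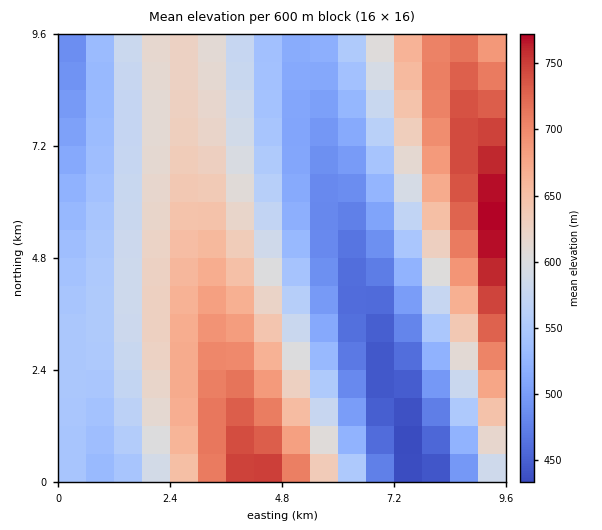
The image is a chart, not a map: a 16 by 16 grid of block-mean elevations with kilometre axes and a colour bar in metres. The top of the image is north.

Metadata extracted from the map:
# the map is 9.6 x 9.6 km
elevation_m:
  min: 430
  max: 790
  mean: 590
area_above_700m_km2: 12.2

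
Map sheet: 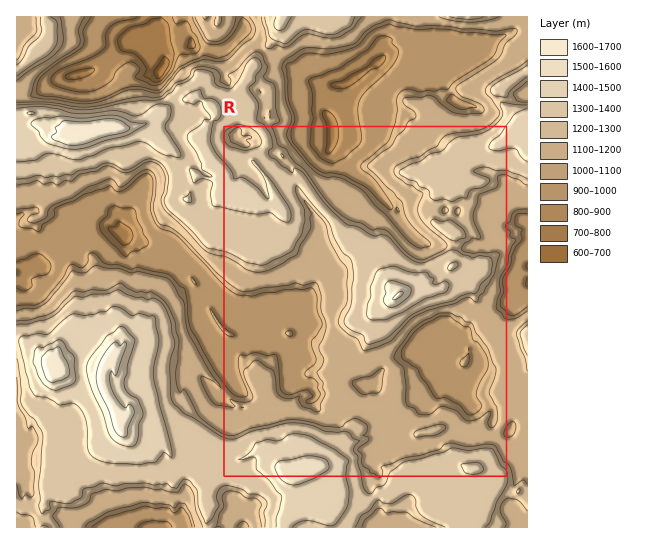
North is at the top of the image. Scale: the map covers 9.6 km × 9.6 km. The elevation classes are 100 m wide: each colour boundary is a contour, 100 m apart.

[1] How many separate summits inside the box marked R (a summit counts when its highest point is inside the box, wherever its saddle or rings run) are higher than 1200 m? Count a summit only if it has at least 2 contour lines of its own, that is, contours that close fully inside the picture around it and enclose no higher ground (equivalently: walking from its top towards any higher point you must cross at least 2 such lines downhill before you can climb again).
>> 1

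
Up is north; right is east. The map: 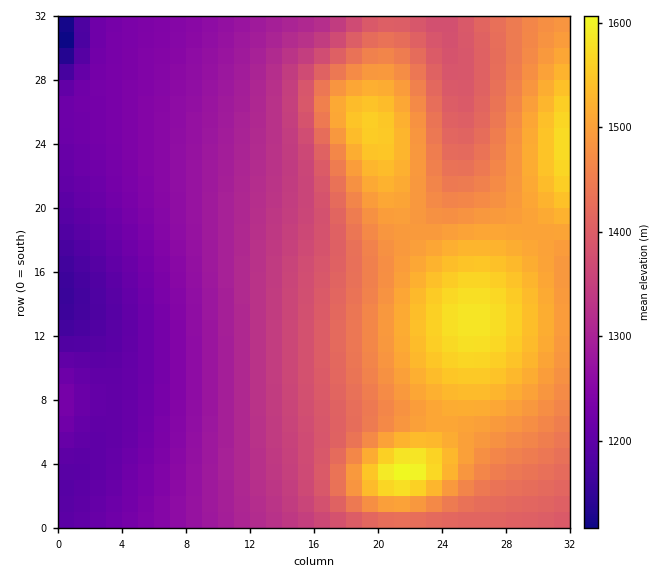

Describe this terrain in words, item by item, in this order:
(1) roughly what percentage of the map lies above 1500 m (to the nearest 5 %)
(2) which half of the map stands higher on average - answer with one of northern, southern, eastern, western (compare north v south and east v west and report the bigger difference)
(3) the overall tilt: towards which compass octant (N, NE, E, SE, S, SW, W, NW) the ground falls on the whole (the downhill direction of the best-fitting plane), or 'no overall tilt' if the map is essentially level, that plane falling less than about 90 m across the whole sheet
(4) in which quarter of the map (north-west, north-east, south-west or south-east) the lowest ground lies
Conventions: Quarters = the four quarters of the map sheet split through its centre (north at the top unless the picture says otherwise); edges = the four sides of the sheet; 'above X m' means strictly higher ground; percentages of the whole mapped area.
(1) About 20 % of the map lies above 1500 m.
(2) Taken as a whole, the eastern half is higher than the western.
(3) On the whole the ground falls towards the west.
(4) The lowest point lies in the north-west quarter of the map.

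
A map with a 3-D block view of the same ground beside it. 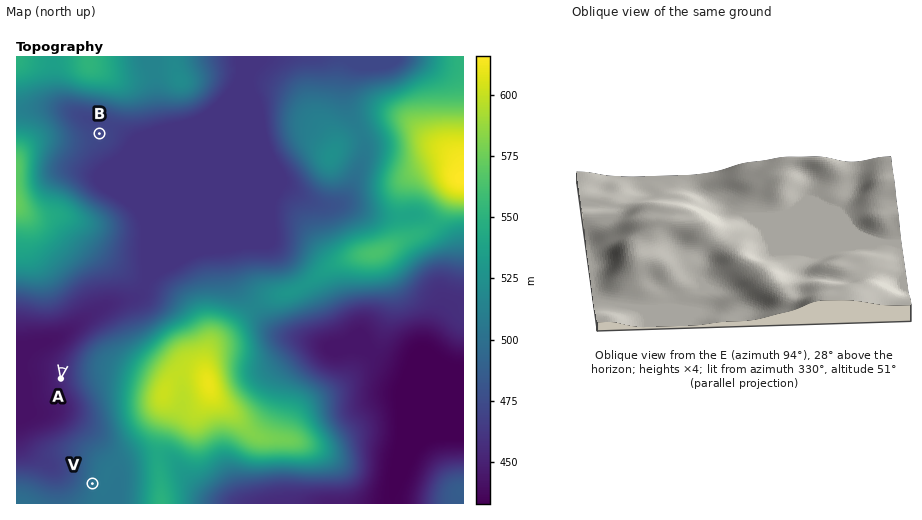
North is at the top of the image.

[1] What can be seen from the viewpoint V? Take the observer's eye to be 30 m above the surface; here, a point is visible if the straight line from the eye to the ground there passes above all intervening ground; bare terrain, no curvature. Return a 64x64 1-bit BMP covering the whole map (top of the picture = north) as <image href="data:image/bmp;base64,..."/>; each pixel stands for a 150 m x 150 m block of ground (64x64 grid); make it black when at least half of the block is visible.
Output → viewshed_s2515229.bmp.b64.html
<image width="64" height="64" href="data:image/bmp;base64,Qk0+AgAAAAAAAD4AAAAoAAAAQAAAAEAAAAABAAEAAAAAAAACAAATCwAAEwsAAAIAAAAAAAAA////AAAAAAD///gAAAAAAP//+AAAAAAA///4AAAAAAD///gAAAAAAP//8AAAAAAA///wAAAAAAD///AAAAAAAP//8MAgAAAA////weAAAAD////BwAAAAP7//8CAAAAA////gAAAAAD///4AAAAAAP//+AAAAAAA///wAAAAAAD///AAAAAAAP//4AAAAAAA///AAAAAAAD//wAAAAAAAP/8AAAAAAAA/ggAAAAAAAD8AAAAAAAAAPwAAAAAAAAA/gAAAAAAAAD+AAAAAAAAAP4AAAAAAAAA/wAAAAAAAAD/AAAAAAAAAP+AAAAAAAAA/4AAAAAAAAD/wAAAAAAAAP/gAAAAAAAA//AAAAAAAAD/+AAAAAAAAP/8AAAAAAAA//wAAAAAAAD//gAAAAAAAP/+AAAAAAAA//4AAAAAAAD//gAAAAAAAP/AAAAAAAAA4AAAAAAAAACAAAAAAAAAAAAAAAAAAAAAAAAAAAAAAAAAAAAAAAAAAAAAAAAAAAAAAAAAAAAAAAAAAAAAAAAAAAAAgAAAAAAAAADAAAAAAAAAAMAAAAAAAAAA4AAAAAAAAADgAAAAAAAAAfAAAAAAAAAD/AAAAAAAAAP+AAAAAAAAD/+AAAAAAAAf/8AAAAAAAH//wAAAAAAA//8AAAAAAAH8HgAAAAAAAfAMAAAAAAAAABwAAAAAAA=="/>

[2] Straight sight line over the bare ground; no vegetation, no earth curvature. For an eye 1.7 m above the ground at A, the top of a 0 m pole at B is out of sight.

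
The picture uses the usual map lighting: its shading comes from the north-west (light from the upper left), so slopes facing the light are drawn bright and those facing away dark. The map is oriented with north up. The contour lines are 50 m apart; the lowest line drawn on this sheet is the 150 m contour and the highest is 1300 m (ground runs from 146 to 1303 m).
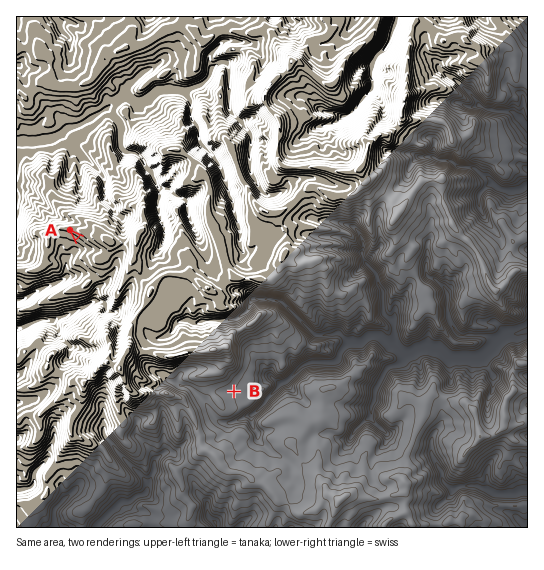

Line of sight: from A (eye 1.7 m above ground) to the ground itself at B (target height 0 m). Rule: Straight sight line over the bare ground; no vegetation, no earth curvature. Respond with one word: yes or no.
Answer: no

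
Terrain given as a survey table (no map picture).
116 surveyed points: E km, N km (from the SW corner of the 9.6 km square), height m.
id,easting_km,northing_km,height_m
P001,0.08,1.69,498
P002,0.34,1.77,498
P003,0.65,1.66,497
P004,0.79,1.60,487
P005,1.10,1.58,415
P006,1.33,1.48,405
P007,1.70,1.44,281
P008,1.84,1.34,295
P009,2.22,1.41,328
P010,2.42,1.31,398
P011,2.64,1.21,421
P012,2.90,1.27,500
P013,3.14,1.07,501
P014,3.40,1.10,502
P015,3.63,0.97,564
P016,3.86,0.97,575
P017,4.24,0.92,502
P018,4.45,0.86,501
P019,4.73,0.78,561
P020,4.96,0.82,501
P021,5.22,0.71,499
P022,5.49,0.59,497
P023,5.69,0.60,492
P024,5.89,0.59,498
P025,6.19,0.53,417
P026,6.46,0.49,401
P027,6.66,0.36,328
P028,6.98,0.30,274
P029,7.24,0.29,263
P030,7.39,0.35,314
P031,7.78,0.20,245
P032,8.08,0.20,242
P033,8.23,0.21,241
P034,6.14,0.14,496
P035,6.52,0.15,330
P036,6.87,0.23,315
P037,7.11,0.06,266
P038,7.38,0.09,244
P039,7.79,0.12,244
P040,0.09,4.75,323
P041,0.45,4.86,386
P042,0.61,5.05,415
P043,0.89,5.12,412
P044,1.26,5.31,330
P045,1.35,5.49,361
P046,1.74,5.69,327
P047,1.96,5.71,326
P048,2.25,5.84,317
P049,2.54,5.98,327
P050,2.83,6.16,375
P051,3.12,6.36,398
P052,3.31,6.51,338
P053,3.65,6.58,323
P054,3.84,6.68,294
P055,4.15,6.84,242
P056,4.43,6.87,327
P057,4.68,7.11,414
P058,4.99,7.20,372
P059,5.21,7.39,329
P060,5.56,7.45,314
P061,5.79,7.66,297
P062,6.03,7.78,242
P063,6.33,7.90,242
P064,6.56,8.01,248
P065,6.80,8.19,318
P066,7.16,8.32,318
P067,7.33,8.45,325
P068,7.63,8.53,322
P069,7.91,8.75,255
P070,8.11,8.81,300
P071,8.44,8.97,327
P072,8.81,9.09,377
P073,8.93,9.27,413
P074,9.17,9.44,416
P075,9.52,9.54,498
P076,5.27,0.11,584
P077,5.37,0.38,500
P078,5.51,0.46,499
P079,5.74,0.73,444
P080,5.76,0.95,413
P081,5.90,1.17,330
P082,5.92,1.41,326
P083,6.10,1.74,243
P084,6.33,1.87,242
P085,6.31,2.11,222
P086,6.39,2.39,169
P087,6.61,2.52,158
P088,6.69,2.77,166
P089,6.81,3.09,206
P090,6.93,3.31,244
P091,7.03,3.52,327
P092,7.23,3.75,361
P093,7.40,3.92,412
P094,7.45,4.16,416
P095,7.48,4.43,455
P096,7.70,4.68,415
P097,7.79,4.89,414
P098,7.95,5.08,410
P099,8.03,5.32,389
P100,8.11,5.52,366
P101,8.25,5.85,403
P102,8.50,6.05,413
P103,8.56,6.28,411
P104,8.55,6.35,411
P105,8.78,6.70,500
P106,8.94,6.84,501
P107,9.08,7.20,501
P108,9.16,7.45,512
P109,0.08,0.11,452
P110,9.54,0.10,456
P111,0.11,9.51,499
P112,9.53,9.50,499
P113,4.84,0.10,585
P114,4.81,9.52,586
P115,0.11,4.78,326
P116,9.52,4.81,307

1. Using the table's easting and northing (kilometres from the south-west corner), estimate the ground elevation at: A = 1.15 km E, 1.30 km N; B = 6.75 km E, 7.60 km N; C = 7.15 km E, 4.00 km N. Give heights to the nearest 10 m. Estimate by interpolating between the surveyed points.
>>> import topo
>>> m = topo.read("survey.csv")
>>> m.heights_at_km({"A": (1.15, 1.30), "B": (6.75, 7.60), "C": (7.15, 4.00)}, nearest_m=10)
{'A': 410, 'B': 160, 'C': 410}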